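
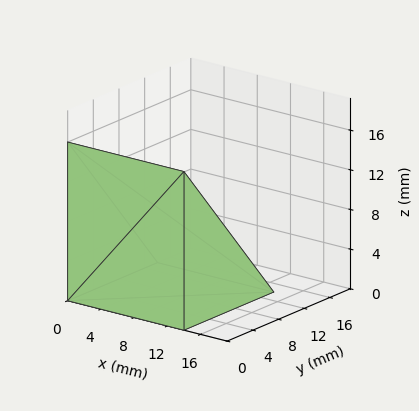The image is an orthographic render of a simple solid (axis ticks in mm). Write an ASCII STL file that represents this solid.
Reading the render: the shape is a wedge (ramp): 14 × 14 mm base, rising to 16 mm along the y=0 edge and sloping linearly to z=0 at y=14 (dimensions read to the nearest mm from the axis ticks). For the STL, each face is triangulated and given an outward normal.

solid part
  facet normal 0.0000 0.0000 -1.0000
    outer loop
      vertex 14.0 14.0 0.0
      vertex 14.0 0.0 0.0
      vertex 0.0 0.0 0.0
    endloop
  endfacet
  facet normal 0.0000 0.0000 -1.0000
    outer loop
      vertex 0.0 14.0 0.0
      vertex 14.0 14.0 0.0
      vertex 0.0 0.0 0.0
    endloop
  endfacet
  facet normal 0.0000 -1.0000 0.0000
    outer loop
      vertex 0.0 0.0 0.0
      vertex 14.0 0.0 0.0
      vertex 14.0 0.0 16.0
    endloop
  endfacet
  facet normal 0.0000 -1.0000 0.0000
    outer loop
      vertex 0.0 0.0 0.0
      vertex 14.0 0.0 16.0
      vertex 0.0 0.0 16.0
    endloop
  endfacet
  facet normal 0.0000 0.7526 0.6585
    outer loop
      vertex 0.0 0.0 16.0
      vertex 14.0 0.0 16.0
      vertex 14.0 14.0 0.0
    endloop
  endfacet
  facet normal 0.0000 0.7526 0.6585
    outer loop
      vertex 0.0 0.0 16.0
      vertex 14.0 14.0 0.0
      vertex 0.0 14.0 0.0
    endloop
  endfacet
  facet normal -1.0000 0.0000 0.0000
    outer loop
      vertex 0.0 0.0 16.0
      vertex 0.0 14.0 0.0
      vertex 0.0 0.0 0.0
    endloop
  endfacet
  facet normal 1.0000 0.0000 0.0000
    outer loop
      vertex 14.0 0.0 0.0
      vertex 14.0 14.0 0.0
      vertex 14.0 0.0 16.0
    endloop
  endfacet
endsolid part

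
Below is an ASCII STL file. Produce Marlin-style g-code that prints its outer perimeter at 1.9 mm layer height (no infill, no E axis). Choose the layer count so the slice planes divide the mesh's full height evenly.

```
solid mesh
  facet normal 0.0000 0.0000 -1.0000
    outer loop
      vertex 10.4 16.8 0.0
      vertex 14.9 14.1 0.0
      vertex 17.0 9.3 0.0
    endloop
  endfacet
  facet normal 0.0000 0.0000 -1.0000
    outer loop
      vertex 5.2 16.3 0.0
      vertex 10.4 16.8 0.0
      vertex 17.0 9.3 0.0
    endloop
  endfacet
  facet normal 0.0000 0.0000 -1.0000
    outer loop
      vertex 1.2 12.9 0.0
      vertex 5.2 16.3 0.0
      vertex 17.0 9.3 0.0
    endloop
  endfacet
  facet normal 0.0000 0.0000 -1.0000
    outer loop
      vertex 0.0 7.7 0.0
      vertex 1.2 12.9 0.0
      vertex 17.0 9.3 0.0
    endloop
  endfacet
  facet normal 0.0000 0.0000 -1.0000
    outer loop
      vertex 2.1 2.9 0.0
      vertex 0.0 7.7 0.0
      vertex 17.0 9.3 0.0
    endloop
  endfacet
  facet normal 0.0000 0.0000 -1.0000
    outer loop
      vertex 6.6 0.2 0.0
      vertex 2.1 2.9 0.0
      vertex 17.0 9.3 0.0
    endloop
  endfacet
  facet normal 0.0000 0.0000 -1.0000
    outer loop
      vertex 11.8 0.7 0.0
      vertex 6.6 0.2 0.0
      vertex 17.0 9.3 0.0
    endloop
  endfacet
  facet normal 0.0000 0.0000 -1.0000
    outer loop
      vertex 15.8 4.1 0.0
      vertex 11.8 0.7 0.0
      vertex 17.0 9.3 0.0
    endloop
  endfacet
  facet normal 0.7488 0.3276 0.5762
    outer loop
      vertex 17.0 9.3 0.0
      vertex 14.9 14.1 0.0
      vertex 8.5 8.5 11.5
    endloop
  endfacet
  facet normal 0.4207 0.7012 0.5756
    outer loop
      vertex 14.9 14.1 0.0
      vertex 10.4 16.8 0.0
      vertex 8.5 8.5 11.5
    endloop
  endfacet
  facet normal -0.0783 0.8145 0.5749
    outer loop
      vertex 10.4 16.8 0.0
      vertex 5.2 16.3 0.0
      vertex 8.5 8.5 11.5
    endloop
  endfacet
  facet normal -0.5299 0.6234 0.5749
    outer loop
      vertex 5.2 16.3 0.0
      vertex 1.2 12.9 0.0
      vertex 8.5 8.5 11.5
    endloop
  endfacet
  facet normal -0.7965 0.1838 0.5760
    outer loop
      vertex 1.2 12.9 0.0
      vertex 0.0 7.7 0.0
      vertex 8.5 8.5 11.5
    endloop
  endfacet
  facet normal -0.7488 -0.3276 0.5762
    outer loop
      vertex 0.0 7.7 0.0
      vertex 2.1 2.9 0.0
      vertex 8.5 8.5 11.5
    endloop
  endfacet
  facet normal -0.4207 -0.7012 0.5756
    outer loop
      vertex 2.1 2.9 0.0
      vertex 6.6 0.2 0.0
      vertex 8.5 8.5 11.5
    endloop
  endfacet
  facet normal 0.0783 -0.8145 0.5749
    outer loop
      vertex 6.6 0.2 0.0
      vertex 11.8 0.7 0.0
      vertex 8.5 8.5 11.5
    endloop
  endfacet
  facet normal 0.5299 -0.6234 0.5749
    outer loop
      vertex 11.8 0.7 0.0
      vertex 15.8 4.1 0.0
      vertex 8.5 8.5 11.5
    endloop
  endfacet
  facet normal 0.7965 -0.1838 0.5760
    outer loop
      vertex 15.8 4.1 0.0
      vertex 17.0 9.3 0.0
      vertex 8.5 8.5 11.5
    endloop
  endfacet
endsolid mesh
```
; perimeter-only toolpath
G21 ; units = mm
G90 ; absolute positioning
G28 ; home
; layer 1
G0 Z1.9
G0 X15.6 Y9.2
G1 X13.8 Y13.2
G1 X10.1 Y15.4
G1 X5.8 Y15.0
G1 X2.4 Y12.2
G1 X1.4 Y7.8
G1 X3.2 Y3.8
G1 X6.9 Y1.6
G1 X11.3 Y2.0
G1 X14.6 Y4.8
G1 X15.6 Y9.2
; layer 2
G0 Z3.8
G0 X14.2 Y9.0
G1 X12.8 Y12.2
G1 X9.8 Y14.0
G1 X6.3 Y13.7
G1 X3.6 Y11.4
G1 X2.8 Y8.0
G1 X4.2 Y4.8
G1 X7.2 Y3.0
G1 X10.7 Y3.3
G1 X13.4 Y5.6
G1 X14.2 Y9.0
; layer 3
G0 Z5.8
G0 X12.8 Y8.9
G1 X11.7 Y11.3
G1 X9.4 Y12.7
G1 X6.8 Y12.4
G1 X4.8 Y10.7
G1 X4.2 Y8.1
G1 X5.3 Y5.7
G1 X7.5 Y4.3
G1 X10.2 Y4.6
G1 X12.2 Y6.3
G1 X12.8 Y8.9
; layer 4
G0 Z7.7
G0 X11.3 Y8.8
G1 X10.6 Y10.4
G1 X9.1 Y11.3
G1 X7.4 Y11.1
G1 X6.1 Y10.0
G1 X5.7 Y8.2
G1 X6.4 Y6.6
G1 X7.9 Y5.7
G1 X9.6 Y5.9
G1 X10.9 Y7.0
G1 X11.3 Y8.8
; layer 5
G0 Z9.6
G0 X9.9 Y8.6
G1 X9.6 Y9.4
G1 X8.8 Y9.9
G1 X8.0 Y9.8
G1 X7.3 Y9.2
G1 X7.1 Y8.4
G1 X7.4 Y7.6
G1 X8.2 Y7.1
G1 X9.1 Y7.2
G1 X9.7 Y7.8
G1 X9.9 Y8.6
M2 ; end

The solid is a regular 10-sided pyramid, base circumscribed radius ≈ 8.5 mm, apex at z ≈ 11.5 mm. Slicing at Δz = 1.9 mm — 6 equal slices spanning the solid's height, so layer i sits at z = i·h/6 — gives 5 non-empty perimeters. Each is a 10-segment closed polygon; G0 lifts to the layer z and rapids to the start vertex, then G1 traces the edges. The cross-section shrinks linearly with z (the slice at the apex is degenerate and omitted).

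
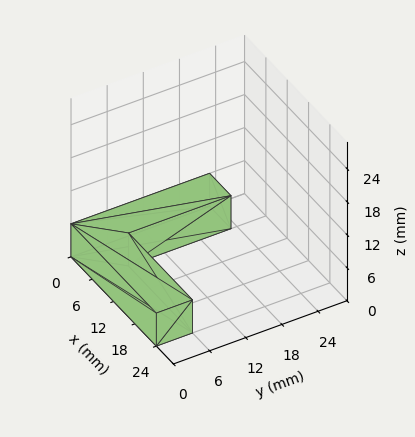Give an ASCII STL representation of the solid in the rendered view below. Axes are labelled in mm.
Reading the render: the shape is an L-shaped prism: outer 24 × 23 mm, arm thicknesses ≈ 6 mm (horizontal) and 6 mm (vertical), extruded 6 mm in z (dimensions read to the nearest mm from the axis ticks). For the STL, each face is triangulated and given an outward normal.

solid part
  facet normal 0.0000 0.0000 -1.0000
    outer loop
      vertex 24.0 6.0 0.0
      vertex 24.0 0.0 0.0
      vertex 0.0 0.0 0.0
    endloop
  endfacet
  facet normal 0.0000 0.0000 -1.0000
    outer loop
      vertex 6.0 6.0 0.0
      vertex 24.0 6.0 0.0
      vertex 0.0 0.0 0.0
    endloop
  endfacet
  facet normal 0.0000 0.0000 -1.0000
    outer loop
      vertex 6.0 23.0 0.0
      vertex 6.0 6.0 0.0
      vertex 0.0 0.0 0.0
    endloop
  endfacet
  facet normal 0.0000 0.0000 -1.0000
    outer loop
      vertex 0.0 23.0 0.0
      vertex 6.0 23.0 0.0
      vertex 0.0 0.0 0.0
    endloop
  endfacet
  facet normal 0.0000 0.0000 1.0000
    outer loop
      vertex 0.0 0.0 6.0
      vertex 24.0 0.0 6.0
      vertex 24.0 6.0 6.0
    endloop
  endfacet
  facet normal 0.0000 0.0000 1.0000
    outer loop
      vertex 0.0 0.0 6.0
      vertex 24.0 6.0 6.0
      vertex 6.0 6.0 6.0
    endloop
  endfacet
  facet normal 0.0000 0.0000 1.0000
    outer loop
      vertex 0.0 0.0 6.0
      vertex 6.0 6.0 6.0
      vertex 6.0 23.0 6.0
    endloop
  endfacet
  facet normal 0.0000 0.0000 1.0000
    outer loop
      vertex 0.0 0.0 6.0
      vertex 6.0 23.0 6.0
      vertex 0.0 23.0 6.0
    endloop
  endfacet
  facet normal 0.0000 -1.0000 0.0000
    outer loop
      vertex 0.0 0.0 0.0
      vertex 24.0 0.0 0.0
      vertex 24.0 0.0 6.0
    endloop
  endfacet
  facet normal 0.0000 -1.0000 0.0000
    outer loop
      vertex 0.0 0.0 0.0
      vertex 24.0 0.0 6.0
      vertex 0.0 0.0 6.0
    endloop
  endfacet
  facet normal 1.0000 0.0000 0.0000
    outer loop
      vertex 24.0 0.0 0.0
      vertex 24.0 6.0 0.0
      vertex 24.0 6.0 6.0
    endloop
  endfacet
  facet normal 1.0000 0.0000 0.0000
    outer loop
      vertex 24.0 0.0 0.0
      vertex 24.0 6.0 6.0
      vertex 24.0 0.0 6.0
    endloop
  endfacet
  facet normal 0.0000 1.0000 0.0000
    outer loop
      vertex 24.0 6.0 0.0
      vertex 6.0 6.0 0.0
      vertex 6.0 6.0 6.0
    endloop
  endfacet
  facet normal 0.0000 1.0000 0.0000
    outer loop
      vertex 24.0 6.0 0.0
      vertex 6.0 6.0 6.0
      vertex 24.0 6.0 6.0
    endloop
  endfacet
  facet normal 1.0000 0.0000 0.0000
    outer loop
      vertex 6.0 6.0 0.0
      vertex 6.0 23.0 0.0
      vertex 6.0 23.0 6.0
    endloop
  endfacet
  facet normal 1.0000 0.0000 0.0000
    outer loop
      vertex 6.0 6.0 0.0
      vertex 6.0 23.0 6.0
      vertex 6.0 6.0 6.0
    endloop
  endfacet
  facet normal 0.0000 1.0000 0.0000
    outer loop
      vertex 6.0 23.0 0.0
      vertex 0.0 23.0 0.0
      vertex 0.0 23.0 6.0
    endloop
  endfacet
  facet normal 0.0000 1.0000 0.0000
    outer loop
      vertex 6.0 23.0 0.0
      vertex 0.0 23.0 6.0
      vertex 6.0 23.0 6.0
    endloop
  endfacet
  facet normal -1.0000 0.0000 0.0000
    outer loop
      vertex 0.0 23.0 0.0
      vertex 0.0 0.0 0.0
      vertex 0.0 0.0 6.0
    endloop
  endfacet
  facet normal -1.0000 0.0000 0.0000
    outer loop
      vertex 0.0 23.0 0.0
      vertex 0.0 0.0 6.0
      vertex 0.0 23.0 6.0
    endloop
  endfacet
endsolid part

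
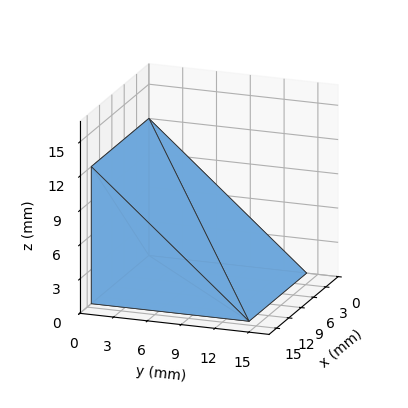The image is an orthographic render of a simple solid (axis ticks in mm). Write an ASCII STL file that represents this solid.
Reading the render: the shape is a wedge (ramp): 14 × 14 mm base, rising to 12 mm along the y=0 edge and sloping linearly to z=0 at y=14 (dimensions read to the nearest mm from the axis ticks). For the STL, each face is triangulated and given an outward normal.

solid part
  facet normal 0.0000 0.0000 -1.0000
    outer loop
      vertex 14.000 14.000 0.000
      vertex 14.000 0.000 0.000
      vertex 0.000 0.000 0.000
    endloop
  endfacet
  facet normal 0.0000 0.0000 -1.0000
    outer loop
      vertex 0.000 14.000 0.000
      vertex 14.000 14.000 0.000
      vertex 0.000 0.000 0.000
    endloop
  endfacet
  facet normal 0.0000 -1.0000 0.0000
    outer loop
      vertex 0.000 0.000 0.000
      vertex 14.000 0.000 0.000
      vertex 14.000 0.000 12.000
    endloop
  endfacet
  facet normal 0.0000 -1.0000 0.0000
    outer loop
      vertex 0.000 0.000 0.000
      vertex 14.000 0.000 12.000
      vertex 0.000 0.000 12.000
    endloop
  endfacet
  facet normal 0.0000 0.6508 0.7593
    outer loop
      vertex 0.000 0.000 12.000
      vertex 14.000 0.000 12.000
      vertex 14.000 14.000 0.000
    endloop
  endfacet
  facet normal 0.0000 0.6508 0.7593
    outer loop
      vertex 0.000 0.000 12.000
      vertex 14.000 14.000 0.000
      vertex 0.000 14.000 0.000
    endloop
  endfacet
  facet normal -1.0000 0.0000 0.0000
    outer loop
      vertex 0.000 0.000 12.000
      vertex 0.000 14.000 0.000
      vertex 0.000 0.000 0.000
    endloop
  endfacet
  facet normal 1.0000 0.0000 0.0000
    outer loop
      vertex 14.000 0.000 0.000
      vertex 14.000 14.000 0.000
      vertex 14.000 0.000 12.000
    endloop
  endfacet
endsolid part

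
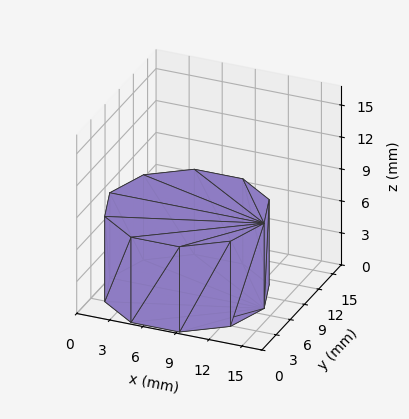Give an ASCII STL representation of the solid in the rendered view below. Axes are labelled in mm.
Reading the render: the shape is a regular 10-sided prism (a cylinder approximated with 10 flat sides), circumscribed radius ≈ 7 mm, height ≈ 8 mm (dimensions read to the nearest mm from the axis ticks). For the STL, each face is triangulated and given an outward normal.

solid part
  facet normal 0.0000 0.0000 -1.0000
    outer loop
      vertex 9.2 13.7 0.0
      vertex 12.7 11.1 0.0
      vertex 14.0 7.0 0.0
    endloop
  endfacet
  facet normal 0.0000 0.0000 -1.0000
    outer loop
      vertex 4.8 13.7 0.0
      vertex 9.2 13.7 0.0
      vertex 14.0 7.0 0.0
    endloop
  endfacet
  facet normal 0.0000 0.0000 -1.0000
    outer loop
      vertex 1.3 11.1 0.0
      vertex 4.8 13.7 0.0
      vertex 14.0 7.0 0.0
    endloop
  endfacet
  facet normal 0.0000 0.0000 -1.0000
    outer loop
      vertex 0.0 7.0 0.0
      vertex 1.3 11.1 0.0
      vertex 14.0 7.0 0.0
    endloop
  endfacet
  facet normal 0.0000 0.0000 -1.0000
    outer loop
      vertex 1.3 2.9 0.0
      vertex 0.0 7.0 0.0
      vertex 14.0 7.0 0.0
    endloop
  endfacet
  facet normal 0.0000 0.0000 -1.0000
    outer loop
      vertex 4.8 0.3 0.0
      vertex 1.3 2.9 0.0
      vertex 14.0 7.0 0.0
    endloop
  endfacet
  facet normal 0.0000 0.0000 -1.0000
    outer loop
      vertex 9.2 0.3 0.0
      vertex 4.8 0.3 0.0
      vertex 14.0 7.0 0.0
    endloop
  endfacet
  facet normal 0.0000 0.0000 -1.0000
    outer loop
      vertex 12.7 2.9 0.0
      vertex 9.2 0.3 0.0
      vertex 14.0 7.0 0.0
    endloop
  endfacet
  facet normal 0.0000 0.0000 1.0000
    outer loop
      vertex 14.0 7.0 8.0
      vertex 12.7 11.1 8.0
      vertex 9.2 13.7 8.0
    endloop
  endfacet
  facet normal 0.0000 0.0000 1.0000
    outer loop
      vertex 14.0 7.0 8.0
      vertex 9.2 13.7 8.0
      vertex 4.8 13.7 8.0
    endloop
  endfacet
  facet normal 0.0000 0.0000 1.0000
    outer loop
      vertex 14.0 7.0 8.0
      vertex 4.8 13.7 8.0
      vertex 1.3 11.1 8.0
    endloop
  endfacet
  facet normal 0.0000 0.0000 1.0000
    outer loop
      vertex 14.0 7.0 8.0
      vertex 1.3 11.1 8.0
      vertex 0.0 7.0 8.0
    endloop
  endfacet
  facet normal 0.0000 0.0000 1.0000
    outer loop
      vertex 14.0 7.0 8.0
      vertex 0.0 7.0 8.0
      vertex 1.3 2.9 8.0
    endloop
  endfacet
  facet normal 0.0000 0.0000 1.0000
    outer loop
      vertex 14.0 7.0 8.0
      vertex 1.3 2.9 8.0
      vertex 4.8 0.3 8.0
    endloop
  endfacet
  facet normal 0.0000 0.0000 1.0000
    outer loop
      vertex 14.0 7.0 8.0
      vertex 4.8 0.3 8.0
      vertex 9.2 0.3 8.0
    endloop
  endfacet
  facet normal 0.0000 0.0000 1.0000
    outer loop
      vertex 14.0 7.0 8.0
      vertex 9.2 0.3 8.0
      vertex 12.7 2.9 8.0
    endloop
  endfacet
  facet normal 0.9532 0.3022 0.0000
    outer loop
      vertex 14.0 7.0 0.0
      vertex 12.7 11.1 0.0
      vertex 12.7 11.1 8.0
    endloop
  endfacet
  facet normal 0.9532 0.3022 0.0000
    outer loop
      vertex 14.0 7.0 0.0
      vertex 12.7 11.1 8.0
      vertex 14.0 7.0 8.0
    endloop
  endfacet
  facet normal 0.5963 0.8027 0.0000
    outer loop
      vertex 12.7 11.1 0.0
      vertex 9.2 13.7 0.0
      vertex 9.2 13.7 8.0
    endloop
  endfacet
  facet normal 0.5963 0.8027 0.0000
    outer loop
      vertex 12.7 11.1 0.0
      vertex 9.2 13.7 8.0
      vertex 12.7 11.1 8.0
    endloop
  endfacet
  facet normal 0.0000 1.0000 0.0000
    outer loop
      vertex 9.2 13.7 0.0
      vertex 4.8 13.7 0.0
      vertex 4.8 13.7 8.0
    endloop
  endfacet
  facet normal 0.0000 1.0000 0.0000
    outer loop
      vertex 9.2 13.7 0.0
      vertex 4.8 13.7 8.0
      vertex 9.2 13.7 8.0
    endloop
  endfacet
  facet normal -0.5963 0.8027 0.0000
    outer loop
      vertex 4.8 13.7 0.0
      vertex 1.3 11.1 0.0
      vertex 1.3 11.1 8.0
    endloop
  endfacet
  facet normal -0.5963 0.8027 0.0000
    outer loop
      vertex 4.8 13.7 0.0
      vertex 1.3 11.1 8.0
      vertex 4.8 13.7 8.0
    endloop
  endfacet
  facet normal -0.9532 0.3022 0.0000
    outer loop
      vertex 1.3 11.1 0.0
      vertex 0.0 7.0 0.0
      vertex 0.0 7.0 8.0
    endloop
  endfacet
  facet normal -0.9532 0.3022 0.0000
    outer loop
      vertex 1.3 11.1 0.0
      vertex 0.0 7.0 8.0
      vertex 1.3 11.1 8.0
    endloop
  endfacet
  facet normal -0.9532 -0.3022 0.0000
    outer loop
      vertex 0.0 7.0 0.0
      vertex 1.3 2.9 0.0
      vertex 1.3 2.9 8.0
    endloop
  endfacet
  facet normal -0.9532 -0.3022 0.0000
    outer loop
      vertex 0.0 7.0 0.0
      vertex 1.3 2.9 8.0
      vertex 0.0 7.0 8.0
    endloop
  endfacet
  facet normal -0.5963 -0.8027 0.0000
    outer loop
      vertex 1.3 2.9 0.0
      vertex 4.8 0.3 0.0
      vertex 4.8 0.3 8.0
    endloop
  endfacet
  facet normal -0.5963 -0.8027 0.0000
    outer loop
      vertex 1.3 2.9 0.0
      vertex 4.8 0.3 8.0
      vertex 1.3 2.9 8.0
    endloop
  endfacet
  facet normal 0.0000 -1.0000 0.0000
    outer loop
      vertex 4.8 0.3 0.0
      vertex 9.2 0.3 0.0
      vertex 9.2 0.3 8.0
    endloop
  endfacet
  facet normal 0.0000 -1.0000 0.0000
    outer loop
      vertex 4.8 0.3 0.0
      vertex 9.2 0.3 8.0
      vertex 4.8 0.3 8.0
    endloop
  endfacet
  facet normal 0.5963 -0.8027 0.0000
    outer loop
      vertex 9.2 0.3 0.0
      vertex 12.7 2.9 0.0
      vertex 12.7 2.9 8.0
    endloop
  endfacet
  facet normal 0.5963 -0.8027 0.0000
    outer loop
      vertex 9.2 0.3 0.0
      vertex 12.7 2.9 8.0
      vertex 9.2 0.3 8.0
    endloop
  endfacet
  facet normal 0.9532 -0.3022 0.0000
    outer loop
      vertex 12.7 2.9 0.0
      vertex 14.0 7.0 0.0
      vertex 14.0 7.0 8.0
    endloop
  endfacet
  facet normal 0.9532 -0.3022 0.0000
    outer loop
      vertex 12.7 2.9 0.0
      vertex 14.0 7.0 8.0
      vertex 12.7 2.9 8.0
    endloop
  endfacet
endsolid part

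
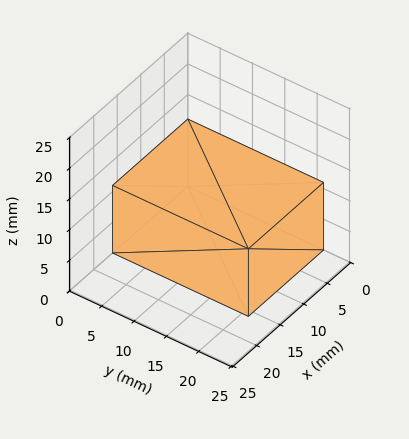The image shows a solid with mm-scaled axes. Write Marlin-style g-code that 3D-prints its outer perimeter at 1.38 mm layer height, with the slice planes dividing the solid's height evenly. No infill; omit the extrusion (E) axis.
Reading the render: the shape is a rectangular box, roughly 16 × 21 mm footprint and 11 mm tall (dimensions read to the nearest mm from the axis ticks). For the g-code, the solid's height is divided into equal slices at the stated Δz and each level perimeter traced with G1 moves after a G0 lift.

; perimeter-only toolpath
G21 ; units = mm
G90 ; absolute positioning
G28 ; home
; layer 1
G0 Z1.38
G0 X0.00 Y0.00
G1 X16.00 Y0.00
G1 X16.00 Y21.00
G1 X0.00 Y21.00
G1 X0.00 Y0.00
; layer 2
G0 Z2.75
G0 X0.00 Y0.00
G1 X16.00 Y0.00
G1 X16.00 Y21.00
G1 X0.00 Y21.00
G1 X0.00 Y0.00
; layer 3
G0 Z4.12
G0 X0.00 Y0.00
G1 X16.00 Y0.00
G1 X16.00 Y21.00
G1 X0.00 Y21.00
G1 X0.00 Y0.00
; layer 4
G0 Z5.50
G0 X0.00 Y0.00
G1 X16.00 Y0.00
G1 X16.00 Y21.00
G1 X0.00 Y21.00
G1 X0.00 Y0.00
; layer 5
G0 Z6.88
G0 X0.00 Y0.00
G1 X16.00 Y0.00
G1 X16.00 Y21.00
G1 X0.00 Y21.00
G1 X0.00 Y0.00
; layer 6
G0 Z8.25
G0 X0.00 Y0.00
G1 X16.00 Y0.00
G1 X16.00 Y21.00
G1 X0.00 Y21.00
G1 X0.00 Y0.00
; layer 7
G0 Z9.62
G0 X0.00 Y0.00
G1 X16.00 Y0.00
G1 X16.00 Y21.00
G1 X0.00 Y21.00
G1 X0.00 Y0.00
; layer 8
G0 Z11.00
G0 X0.00 Y0.00
G1 X16.00 Y0.00
G1 X16.00 Y21.00
G1 X0.00 Y21.00
G1 X0.00 Y0.00
M2 ; end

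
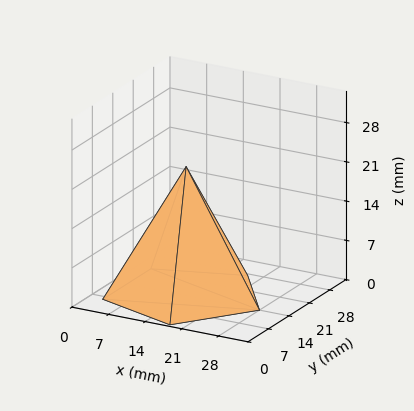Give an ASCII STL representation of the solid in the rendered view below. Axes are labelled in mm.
Reading the render: the shape is a regular 5-sided pyramid, base circumscribed radius ≈ 14 mm, apex at z ≈ 23 mm (dimensions read to the nearest mm from the axis ticks). For the STL, each face is triangulated and given an outward normal.

solid part
  facet normal 0.0000 0.0000 -1.0000
    outer loop
      vertex 2.674 22.229 0.000
      vertex 18.326 27.315 0.000
      vertex 28.000 14.000 0.000
    endloop
  endfacet
  facet normal 0.0000 0.0000 -1.0000
    outer loop
      vertex 2.674 5.771 0.000
      vertex 2.674 22.229 0.000
      vertex 28.000 14.000 0.000
    endloop
  endfacet
  facet normal 0.0000 0.0000 -1.0000
    outer loop
      vertex 18.326 0.685 0.000
      vertex 2.674 5.771 0.000
      vertex 28.000 14.000 0.000
    endloop
  endfacet
  facet normal 0.7258 0.5273 0.4418
    outer loop
      vertex 28.000 14.000 0.000
      vertex 18.326 27.315 0.000
      vertex 14.000 14.000 23.000
    endloop
  endfacet
  facet normal -0.2772 0.8532 0.4418
    outer loop
      vertex 18.326 27.315 0.000
      vertex 2.674 22.229 0.000
      vertex 14.000 14.000 23.000
    endloop
  endfacet
  facet normal -0.8971 0.0000 0.4418
    outer loop
      vertex 2.674 22.229 0.000
      vertex 2.674 5.771 0.000
      vertex 14.000 14.000 23.000
    endloop
  endfacet
  facet normal -0.2772 -0.8532 0.4418
    outer loop
      vertex 2.674 5.771 0.000
      vertex 18.326 0.685 0.000
      vertex 14.000 14.000 23.000
    endloop
  endfacet
  facet normal 0.7258 -0.5273 0.4418
    outer loop
      vertex 18.326 0.685 0.000
      vertex 28.000 14.000 0.000
      vertex 14.000 14.000 23.000
    endloop
  endfacet
endsolid part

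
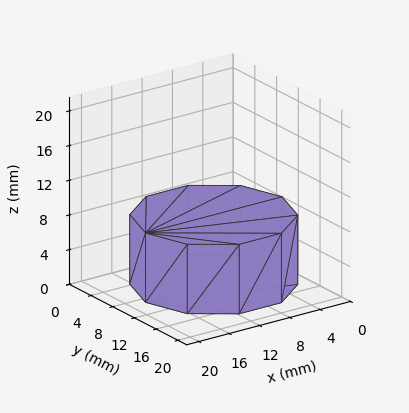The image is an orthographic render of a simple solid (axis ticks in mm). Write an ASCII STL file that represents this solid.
Reading the render: the shape is a regular 10-sided prism (a cylinder approximated with 10 flat sides), circumscribed radius ≈ 9 mm, height ≈ 8 mm (dimensions read to the nearest mm from the axis ticks). For the STL, each face is triangulated and given an outward normal.

solid part
  facet normal 0.0000 0.0000 -1.0000
    outer loop
      vertex 11.781 17.560 0.000
      vertex 16.281 14.290 0.000
      vertex 18.000 9.000 0.000
    endloop
  endfacet
  facet normal 0.0000 0.0000 -1.0000
    outer loop
      vertex 6.219 17.560 0.000
      vertex 11.781 17.560 0.000
      vertex 18.000 9.000 0.000
    endloop
  endfacet
  facet normal 0.0000 0.0000 -1.0000
    outer loop
      vertex 1.719 14.290 0.000
      vertex 6.219 17.560 0.000
      vertex 18.000 9.000 0.000
    endloop
  endfacet
  facet normal 0.0000 0.0000 -1.0000
    outer loop
      vertex 0.000 9.000 0.000
      vertex 1.719 14.290 0.000
      vertex 18.000 9.000 0.000
    endloop
  endfacet
  facet normal 0.0000 0.0000 -1.0000
    outer loop
      vertex 1.719 3.710 0.000
      vertex 0.000 9.000 0.000
      vertex 18.000 9.000 0.000
    endloop
  endfacet
  facet normal 0.0000 0.0000 -1.0000
    outer loop
      vertex 6.219 0.440 0.000
      vertex 1.719 3.710 0.000
      vertex 18.000 9.000 0.000
    endloop
  endfacet
  facet normal 0.0000 0.0000 -1.0000
    outer loop
      vertex 11.781 0.440 0.000
      vertex 6.219 0.440 0.000
      vertex 18.000 9.000 0.000
    endloop
  endfacet
  facet normal 0.0000 0.0000 -1.0000
    outer loop
      vertex 16.281 3.710 0.000
      vertex 11.781 0.440 0.000
      vertex 18.000 9.000 0.000
    endloop
  endfacet
  facet normal 0.0000 0.0000 1.0000
    outer loop
      vertex 18.000 9.000 8.000
      vertex 16.281 14.290 8.000
      vertex 11.781 17.560 8.000
    endloop
  endfacet
  facet normal 0.0000 0.0000 1.0000
    outer loop
      vertex 18.000 9.000 8.000
      vertex 11.781 17.560 8.000
      vertex 6.219 17.560 8.000
    endloop
  endfacet
  facet normal 0.0000 0.0000 1.0000
    outer loop
      vertex 18.000 9.000 8.000
      vertex 6.219 17.560 8.000
      vertex 1.719 14.290 8.000
    endloop
  endfacet
  facet normal 0.0000 0.0000 1.0000
    outer loop
      vertex 18.000 9.000 8.000
      vertex 1.719 14.290 8.000
      vertex 0.000 9.000 8.000
    endloop
  endfacet
  facet normal 0.0000 0.0000 1.0000
    outer loop
      vertex 18.000 9.000 8.000
      vertex 0.000 9.000 8.000
      vertex 1.719 3.710 8.000
    endloop
  endfacet
  facet normal 0.0000 0.0000 1.0000
    outer loop
      vertex 18.000 9.000 8.000
      vertex 1.719 3.710 8.000
      vertex 6.219 0.440 8.000
    endloop
  endfacet
  facet normal 0.0000 0.0000 1.0000
    outer loop
      vertex 18.000 9.000 8.000
      vertex 6.219 0.440 8.000
      vertex 11.781 0.440 8.000
    endloop
  endfacet
  facet normal 0.0000 0.0000 1.0000
    outer loop
      vertex 18.000 9.000 8.000
      vertex 11.781 0.440 8.000
      vertex 16.281 3.710 8.000
    endloop
  endfacet
  facet normal 0.9510 0.3090 0.0000
    outer loop
      vertex 18.000 9.000 0.000
      vertex 16.281 14.290 0.000
      vertex 16.281 14.290 8.000
    endloop
  endfacet
  facet normal 0.9510 0.3090 0.0000
    outer loop
      vertex 18.000 9.000 0.000
      vertex 16.281 14.290 8.000
      vertex 18.000 9.000 8.000
    endloop
  endfacet
  facet normal 0.5879 0.8090 0.0000
    outer loop
      vertex 16.281 14.290 0.000
      vertex 11.781 17.560 0.000
      vertex 11.781 17.560 8.000
    endloop
  endfacet
  facet normal 0.5879 0.8090 0.0000
    outer loop
      vertex 16.281 14.290 0.000
      vertex 11.781 17.560 8.000
      vertex 16.281 14.290 8.000
    endloop
  endfacet
  facet normal 0.0000 1.0000 0.0000
    outer loop
      vertex 11.781 17.560 0.000
      vertex 6.219 17.560 0.000
      vertex 6.219 17.560 8.000
    endloop
  endfacet
  facet normal 0.0000 1.0000 0.0000
    outer loop
      vertex 11.781 17.560 0.000
      vertex 6.219 17.560 8.000
      vertex 11.781 17.560 8.000
    endloop
  endfacet
  facet normal -0.5879 0.8090 0.0000
    outer loop
      vertex 6.219 17.560 0.000
      vertex 1.719 14.290 0.000
      vertex 1.719 14.290 8.000
    endloop
  endfacet
  facet normal -0.5879 0.8090 0.0000
    outer loop
      vertex 6.219 17.560 0.000
      vertex 1.719 14.290 8.000
      vertex 6.219 17.560 8.000
    endloop
  endfacet
  facet normal -0.9510 0.3090 0.0000
    outer loop
      vertex 1.719 14.290 0.000
      vertex 0.000 9.000 0.000
      vertex 0.000 9.000 8.000
    endloop
  endfacet
  facet normal -0.9510 0.3090 0.0000
    outer loop
      vertex 1.719 14.290 0.000
      vertex 0.000 9.000 8.000
      vertex 1.719 14.290 8.000
    endloop
  endfacet
  facet normal -0.9510 -0.3090 0.0000
    outer loop
      vertex 0.000 9.000 0.000
      vertex 1.719 3.710 0.000
      vertex 1.719 3.710 8.000
    endloop
  endfacet
  facet normal -0.9510 -0.3090 0.0000
    outer loop
      vertex 0.000 9.000 0.000
      vertex 1.719 3.710 8.000
      vertex 0.000 9.000 8.000
    endloop
  endfacet
  facet normal -0.5879 -0.8090 0.0000
    outer loop
      vertex 1.719 3.710 0.000
      vertex 6.219 0.440 0.000
      vertex 6.219 0.440 8.000
    endloop
  endfacet
  facet normal -0.5879 -0.8090 0.0000
    outer loop
      vertex 1.719 3.710 0.000
      vertex 6.219 0.440 8.000
      vertex 1.719 3.710 8.000
    endloop
  endfacet
  facet normal 0.0000 -1.0000 0.0000
    outer loop
      vertex 6.219 0.440 0.000
      vertex 11.781 0.440 0.000
      vertex 11.781 0.440 8.000
    endloop
  endfacet
  facet normal 0.0000 -1.0000 0.0000
    outer loop
      vertex 6.219 0.440 0.000
      vertex 11.781 0.440 8.000
      vertex 6.219 0.440 8.000
    endloop
  endfacet
  facet normal 0.5879 -0.8090 0.0000
    outer loop
      vertex 11.781 0.440 0.000
      vertex 16.281 3.710 0.000
      vertex 16.281 3.710 8.000
    endloop
  endfacet
  facet normal 0.5879 -0.8090 0.0000
    outer loop
      vertex 11.781 0.440 0.000
      vertex 16.281 3.710 8.000
      vertex 11.781 0.440 8.000
    endloop
  endfacet
  facet normal 0.9510 -0.3090 0.0000
    outer loop
      vertex 16.281 3.710 0.000
      vertex 18.000 9.000 0.000
      vertex 18.000 9.000 8.000
    endloop
  endfacet
  facet normal 0.9510 -0.3090 0.0000
    outer loop
      vertex 16.281 3.710 0.000
      vertex 18.000 9.000 8.000
      vertex 16.281 3.710 8.000
    endloop
  endfacet
endsolid part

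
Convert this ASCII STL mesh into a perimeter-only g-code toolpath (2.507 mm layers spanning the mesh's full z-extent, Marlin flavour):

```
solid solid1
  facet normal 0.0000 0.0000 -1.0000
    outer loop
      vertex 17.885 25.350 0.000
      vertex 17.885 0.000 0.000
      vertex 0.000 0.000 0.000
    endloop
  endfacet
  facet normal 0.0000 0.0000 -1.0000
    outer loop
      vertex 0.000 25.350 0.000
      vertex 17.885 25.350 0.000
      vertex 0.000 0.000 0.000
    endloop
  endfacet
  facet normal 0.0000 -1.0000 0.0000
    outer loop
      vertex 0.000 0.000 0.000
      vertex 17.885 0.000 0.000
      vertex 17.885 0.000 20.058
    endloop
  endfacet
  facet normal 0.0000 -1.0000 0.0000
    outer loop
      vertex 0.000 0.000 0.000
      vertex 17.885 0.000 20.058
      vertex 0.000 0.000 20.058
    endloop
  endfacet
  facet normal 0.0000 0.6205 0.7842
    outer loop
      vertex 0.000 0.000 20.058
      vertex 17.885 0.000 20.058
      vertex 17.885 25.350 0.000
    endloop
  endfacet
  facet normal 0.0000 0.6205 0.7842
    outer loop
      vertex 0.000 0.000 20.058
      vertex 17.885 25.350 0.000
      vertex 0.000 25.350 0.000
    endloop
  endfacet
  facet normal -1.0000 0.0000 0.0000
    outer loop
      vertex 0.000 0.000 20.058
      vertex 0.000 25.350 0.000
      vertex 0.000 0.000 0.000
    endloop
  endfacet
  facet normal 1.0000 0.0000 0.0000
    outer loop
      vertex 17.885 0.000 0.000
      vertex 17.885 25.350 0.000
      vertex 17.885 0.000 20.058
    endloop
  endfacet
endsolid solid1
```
; perimeter-only toolpath
G21 ; units = mm
G90 ; absolute positioning
G28 ; home
; layer 1
G0 Z2.507
G0 X0.000 Y0.000
G1 X17.885 Y0.000
G1 X17.885 Y22.181
G1 X0.000 Y22.181
G1 X0.000 Y0.000
; layer 2
G0 Z5.014
G0 X0.000 Y0.000
G1 X17.885 Y0.000
G1 X17.885 Y19.013
G1 X0.000 Y19.013
G1 X0.000 Y0.000
; layer 3
G0 Z7.522
G0 X0.000 Y0.000
G1 X17.885 Y0.000
G1 X17.885 Y15.844
G1 X0.000 Y15.844
G1 X0.000 Y0.000
; layer 4
G0 Z10.029
G0 X0.000 Y0.000
G1 X17.885 Y0.000
G1 X17.885 Y12.675
G1 X0.000 Y12.675
G1 X0.000 Y0.000
; layer 5
G0 Z12.536
G0 X0.000 Y0.000
G1 X17.885 Y0.000
G1 X17.885 Y9.506
G1 X0.000 Y9.506
G1 X0.000 Y0.000
; layer 6
G0 Z15.043
G0 X0.000 Y0.000
G1 X17.885 Y0.000
G1 X17.885 Y6.338
G1 X0.000 Y6.338
G1 X0.000 Y0.000
; layer 7
G0 Z17.551
G0 X0.000 Y0.000
G1 X17.885 Y0.000
G1 X17.885 Y3.169
G1 X0.000 Y3.169
G1 X0.000 Y0.000
M2 ; end

The solid is a wedge (ramp): 17.9 × 25.4 mm base, rising to 20.1 mm along the y=0 edge and sloping linearly to z=0 at y=25.4. Slicing at Δz = 2.507 mm — 8 equal slices spanning the solid's height, so layer i sits at z = i·h/8 — gives 7 non-empty perimeters. Each is a 4-segment closed polygon; G0 lifts to the layer z and rapids to the start vertex, then G1 traces the edges. The cross-section shrinks linearly with z (the slice at the apex is degenerate and omitted).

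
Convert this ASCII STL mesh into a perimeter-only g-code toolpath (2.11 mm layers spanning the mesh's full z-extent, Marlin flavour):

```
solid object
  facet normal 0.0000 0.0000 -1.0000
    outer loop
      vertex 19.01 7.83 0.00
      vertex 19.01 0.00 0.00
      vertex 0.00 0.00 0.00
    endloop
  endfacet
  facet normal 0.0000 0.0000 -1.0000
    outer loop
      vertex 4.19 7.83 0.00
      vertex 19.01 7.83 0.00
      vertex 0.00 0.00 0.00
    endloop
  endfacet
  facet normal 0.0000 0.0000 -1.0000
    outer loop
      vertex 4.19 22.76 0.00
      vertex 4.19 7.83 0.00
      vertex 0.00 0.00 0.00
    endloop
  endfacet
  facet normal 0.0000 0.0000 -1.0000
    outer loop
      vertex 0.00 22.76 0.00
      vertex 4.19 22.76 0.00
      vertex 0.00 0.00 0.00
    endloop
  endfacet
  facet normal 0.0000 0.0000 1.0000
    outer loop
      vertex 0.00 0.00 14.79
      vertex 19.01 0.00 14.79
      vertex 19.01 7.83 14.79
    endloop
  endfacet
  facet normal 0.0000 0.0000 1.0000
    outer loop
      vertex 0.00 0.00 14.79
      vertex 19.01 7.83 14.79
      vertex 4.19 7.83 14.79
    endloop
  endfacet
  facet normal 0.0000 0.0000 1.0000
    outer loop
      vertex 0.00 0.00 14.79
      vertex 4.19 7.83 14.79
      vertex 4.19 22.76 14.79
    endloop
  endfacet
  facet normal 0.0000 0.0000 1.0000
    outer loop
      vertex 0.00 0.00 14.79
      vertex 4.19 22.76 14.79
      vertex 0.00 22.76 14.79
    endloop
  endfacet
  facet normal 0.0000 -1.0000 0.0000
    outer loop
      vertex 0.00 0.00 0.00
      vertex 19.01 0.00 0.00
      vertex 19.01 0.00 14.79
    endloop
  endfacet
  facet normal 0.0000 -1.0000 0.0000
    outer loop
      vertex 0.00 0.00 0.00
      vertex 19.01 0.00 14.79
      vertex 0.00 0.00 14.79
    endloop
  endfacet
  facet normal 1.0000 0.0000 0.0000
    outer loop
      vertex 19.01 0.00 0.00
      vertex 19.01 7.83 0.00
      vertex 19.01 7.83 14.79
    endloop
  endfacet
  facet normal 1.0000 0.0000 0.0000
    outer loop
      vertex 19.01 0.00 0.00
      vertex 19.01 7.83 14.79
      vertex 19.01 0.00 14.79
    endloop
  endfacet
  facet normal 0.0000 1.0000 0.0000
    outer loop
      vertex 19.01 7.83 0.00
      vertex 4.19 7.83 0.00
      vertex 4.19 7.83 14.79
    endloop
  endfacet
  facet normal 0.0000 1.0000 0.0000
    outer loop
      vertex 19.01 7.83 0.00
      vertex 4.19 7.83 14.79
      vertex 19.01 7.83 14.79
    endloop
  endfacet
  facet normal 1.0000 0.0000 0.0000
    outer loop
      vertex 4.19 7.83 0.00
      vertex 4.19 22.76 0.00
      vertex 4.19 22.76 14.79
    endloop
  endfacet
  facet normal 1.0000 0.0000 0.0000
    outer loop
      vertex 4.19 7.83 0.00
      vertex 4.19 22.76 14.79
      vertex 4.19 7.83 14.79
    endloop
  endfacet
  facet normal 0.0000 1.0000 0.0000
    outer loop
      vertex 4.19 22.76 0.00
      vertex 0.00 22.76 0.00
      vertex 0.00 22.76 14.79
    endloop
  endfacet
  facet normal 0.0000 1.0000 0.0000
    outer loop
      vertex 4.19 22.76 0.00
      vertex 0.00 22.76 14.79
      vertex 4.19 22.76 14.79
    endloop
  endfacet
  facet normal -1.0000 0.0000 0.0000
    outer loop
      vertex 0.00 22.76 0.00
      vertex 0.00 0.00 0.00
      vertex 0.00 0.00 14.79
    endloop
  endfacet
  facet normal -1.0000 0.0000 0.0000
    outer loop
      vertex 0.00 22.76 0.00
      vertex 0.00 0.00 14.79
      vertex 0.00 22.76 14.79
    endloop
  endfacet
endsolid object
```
; perimeter-only toolpath
G21 ; units = mm
G90 ; absolute positioning
G28 ; home
; layer 1
G0 Z2.11
G0 X0.00 Y0.00
G1 X19.01 Y0.00
G1 X19.01 Y7.83
G1 X4.19 Y7.83
G1 X4.19 Y22.76
G1 X0.00 Y22.76
G1 X0.00 Y0.00
; layer 2
G0 Z4.23
G0 X0.00 Y0.00
G1 X19.01 Y0.00
G1 X19.01 Y7.83
G1 X4.19 Y7.83
G1 X4.19 Y22.76
G1 X0.00 Y22.76
G1 X0.00 Y0.00
; layer 3
G0 Z6.34
G0 X0.00 Y0.00
G1 X19.01 Y0.00
G1 X19.01 Y7.83
G1 X4.19 Y7.83
G1 X4.19 Y22.76
G1 X0.00 Y22.76
G1 X0.00 Y0.00
; layer 4
G0 Z8.45
G0 X0.00 Y0.00
G1 X19.01 Y0.00
G1 X19.01 Y7.83
G1 X4.19 Y7.83
G1 X4.19 Y22.76
G1 X0.00 Y22.76
G1 X0.00 Y0.00
; layer 5
G0 Z10.56
G0 X0.00 Y0.00
G1 X19.01 Y0.00
G1 X19.01 Y7.83
G1 X4.19 Y7.83
G1 X4.19 Y22.76
G1 X0.00 Y22.76
G1 X0.00 Y0.00
; layer 6
G0 Z12.68
G0 X0.00 Y0.00
G1 X19.01 Y0.00
G1 X19.01 Y7.83
G1 X4.19 Y7.83
G1 X4.19 Y22.76
G1 X0.00 Y22.76
G1 X0.00 Y0.00
; layer 7
G0 Z14.79
G0 X0.00 Y0.00
G1 X19.01 Y0.00
G1 X19.01 Y7.83
G1 X4.19 Y7.83
G1 X4.19 Y22.76
G1 X0.00 Y22.76
G1 X0.00 Y0.00
M2 ; end

The solid is an L-shaped prism: outer 19 × 22.8 mm, arm thicknesses ≈ 7.83 mm (horizontal) and 4.19 mm (vertical), extruded 14.8 mm in z. Slicing at Δz = 2.11 mm — 7 equal slices spanning the solid's height, so layer i sits at z = i·h/7 — gives 7 non-empty perimeters. Each is a 6-segment closed polygon; G0 lifts to the layer z and rapids to the start vertex, then G1 traces the edges.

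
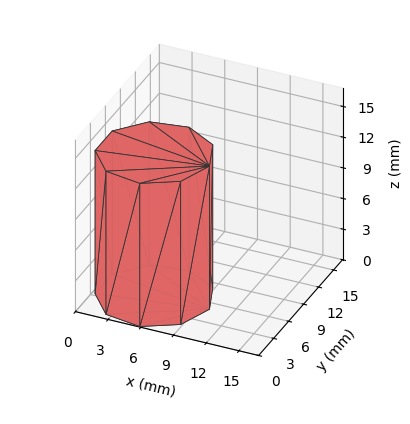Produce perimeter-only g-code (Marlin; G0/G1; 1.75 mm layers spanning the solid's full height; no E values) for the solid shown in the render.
Reading the render: the shape is a regular 9-sided prism (a cylinder approximated with 9 flat sides), circumscribed radius ≈ 5 mm, height ≈ 14 mm (dimensions read to the nearest mm from the axis ticks). For the g-code, the solid's height is divided into equal slices at the stated Δz and each level perimeter traced with G1 moves after a G0 lift.

; perimeter-only toolpath
G21 ; units = mm
G90 ; absolute positioning
G28 ; home
; layer 1
G0 Z1.75
G0 X10.00 Y5.00
G1 X8.83 Y8.21
G1 X5.87 Y9.92
G1 X2.50 Y9.33
G1 X0.30 Y6.71
G1 X0.30 Y3.29
G1 X2.50 Y0.67
G1 X5.87 Y0.08
G1 X8.83 Y1.79
G1 X10.00 Y5.00
; layer 2
G0 Z3.50
G0 X10.00 Y5.00
G1 X8.83 Y8.21
G1 X5.87 Y9.92
G1 X2.50 Y9.33
G1 X0.30 Y6.71
G1 X0.30 Y3.29
G1 X2.50 Y0.67
G1 X5.87 Y0.08
G1 X8.83 Y1.79
G1 X10.00 Y5.00
; layer 3
G0 Z5.25
G0 X10.00 Y5.00
G1 X8.83 Y8.21
G1 X5.87 Y9.92
G1 X2.50 Y9.33
G1 X0.30 Y6.71
G1 X0.30 Y3.29
G1 X2.50 Y0.67
G1 X5.87 Y0.08
G1 X8.83 Y1.79
G1 X10.00 Y5.00
; layer 4
G0 Z7.00
G0 X10.00 Y5.00
G1 X8.83 Y8.21
G1 X5.87 Y9.92
G1 X2.50 Y9.33
G1 X0.30 Y6.71
G1 X0.30 Y3.29
G1 X2.50 Y0.67
G1 X5.87 Y0.08
G1 X8.83 Y1.79
G1 X10.00 Y5.00
; layer 5
G0 Z8.75
G0 X10.00 Y5.00
G1 X8.83 Y8.21
G1 X5.87 Y9.92
G1 X2.50 Y9.33
G1 X0.30 Y6.71
G1 X0.30 Y3.29
G1 X2.50 Y0.67
G1 X5.87 Y0.08
G1 X8.83 Y1.79
G1 X10.00 Y5.00
; layer 6
G0 Z10.50
G0 X10.00 Y5.00
G1 X8.83 Y8.21
G1 X5.87 Y9.92
G1 X2.50 Y9.33
G1 X0.30 Y6.71
G1 X0.30 Y3.29
G1 X2.50 Y0.67
G1 X5.87 Y0.08
G1 X8.83 Y1.79
G1 X10.00 Y5.00
; layer 7
G0 Z12.25
G0 X10.00 Y5.00
G1 X8.83 Y8.21
G1 X5.87 Y9.92
G1 X2.50 Y9.33
G1 X0.30 Y6.71
G1 X0.30 Y3.29
G1 X2.50 Y0.67
G1 X5.87 Y0.08
G1 X8.83 Y1.79
G1 X10.00 Y5.00
; layer 8
G0 Z14.00
G0 X10.00 Y5.00
G1 X8.83 Y8.21
G1 X5.87 Y9.92
G1 X2.50 Y9.33
G1 X0.30 Y6.71
G1 X0.30 Y3.29
G1 X2.50 Y0.67
G1 X5.87 Y0.08
G1 X8.83 Y1.79
G1 X10.00 Y5.00
M2 ; end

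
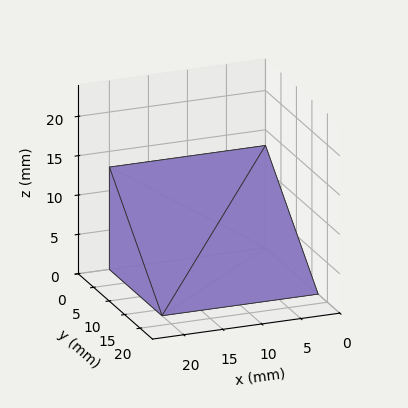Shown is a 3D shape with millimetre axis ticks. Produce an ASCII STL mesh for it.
Reading the render: the shape is a wedge (ramp): 20 × 17 mm base, rising to 13 mm along the y=0 edge and sloping linearly to z=0 at y=17 (dimensions read to the nearest mm from the axis ticks). For the STL, each face is triangulated and given an outward normal.

solid part
  facet normal 0.0000 0.0000 -1.0000
    outer loop
      vertex 20.00 17.00 0.00
      vertex 20.00 0.00 0.00
      vertex 0.00 0.00 0.00
    endloop
  endfacet
  facet normal 0.0000 0.0000 -1.0000
    outer loop
      vertex 0.00 17.00 0.00
      vertex 20.00 17.00 0.00
      vertex 0.00 0.00 0.00
    endloop
  endfacet
  facet normal 0.0000 -1.0000 0.0000
    outer loop
      vertex 0.00 0.00 0.00
      vertex 20.00 0.00 0.00
      vertex 20.00 0.00 13.00
    endloop
  endfacet
  facet normal 0.0000 -1.0000 0.0000
    outer loop
      vertex 0.00 0.00 0.00
      vertex 20.00 0.00 13.00
      vertex 0.00 0.00 13.00
    endloop
  endfacet
  facet normal 0.0000 0.6075 0.7944
    outer loop
      vertex 0.00 0.00 13.00
      vertex 20.00 0.00 13.00
      vertex 20.00 17.00 0.00
    endloop
  endfacet
  facet normal 0.0000 0.6075 0.7944
    outer loop
      vertex 0.00 0.00 13.00
      vertex 20.00 17.00 0.00
      vertex 0.00 17.00 0.00
    endloop
  endfacet
  facet normal -1.0000 0.0000 0.0000
    outer loop
      vertex 0.00 0.00 13.00
      vertex 0.00 17.00 0.00
      vertex 0.00 0.00 0.00
    endloop
  endfacet
  facet normal 1.0000 0.0000 0.0000
    outer loop
      vertex 20.00 0.00 0.00
      vertex 20.00 17.00 0.00
      vertex 20.00 0.00 13.00
    endloop
  endfacet
endsolid part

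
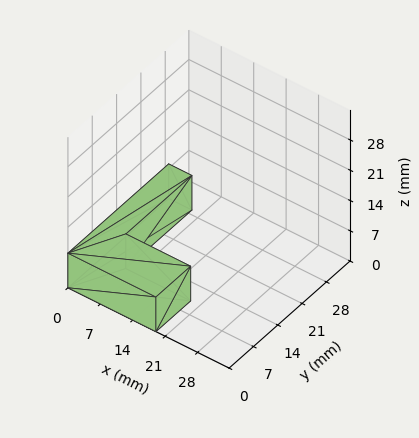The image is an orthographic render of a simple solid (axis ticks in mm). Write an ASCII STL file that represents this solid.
Reading the render: the shape is an L-shaped prism: outer 19 × 29 mm, arm thicknesses ≈ 10 mm (horizontal) and 5 mm (vertical), extruded 8 mm in z (dimensions read to the nearest mm from the axis ticks). For the STL, each face is triangulated and given an outward normal.

solid part
  facet normal 0.0000 0.0000 -1.0000
    outer loop
      vertex 19.000 10.000 0.000
      vertex 19.000 0.000 0.000
      vertex 0.000 0.000 0.000
    endloop
  endfacet
  facet normal 0.0000 0.0000 -1.0000
    outer loop
      vertex 5.000 10.000 0.000
      vertex 19.000 10.000 0.000
      vertex 0.000 0.000 0.000
    endloop
  endfacet
  facet normal 0.0000 0.0000 -1.0000
    outer loop
      vertex 5.000 29.000 0.000
      vertex 5.000 10.000 0.000
      vertex 0.000 0.000 0.000
    endloop
  endfacet
  facet normal 0.0000 0.0000 -1.0000
    outer loop
      vertex 0.000 29.000 0.000
      vertex 5.000 29.000 0.000
      vertex 0.000 0.000 0.000
    endloop
  endfacet
  facet normal 0.0000 0.0000 1.0000
    outer loop
      vertex 0.000 0.000 8.000
      vertex 19.000 0.000 8.000
      vertex 19.000 10.000 8.000
    endloop
  endfacet
  facet normal 0.0000 0.0000 1.0000
    outer loop
      vertex 0.000 0.000 8.000
      vertex 19.000 10.000 8.000
      vertex 5.000 10.000 8.000
    endloop
  endfacet
  facet normal 0.0000 0.0000 1.0000
    outer loop
      vertex 0.000 0.000 8.000
      vertex 5.000 10.000 8.000
      vertex 5.000 29.000 8.000
    endloop
  endfacet
  facet normal 0.0000 0.0000 1.0000
    outer loop
      vertex 0.000 0.000 8.000
      vertex 5.000 29.000 8.000
      vertex 0.000 29.000 8.000
    endloop
  endfacet
  facet normal 0.0000 -1.0000 0.0000
    outer loop
      vertex 0.000 0.000 0.000
      vertex 19.000 0.000 0.000
      vertex 19.000 0.000 8.000
    endloop
  endfacet
  facet normal 0.0000 -1.0000 0.0000
    outer loop
      vertex 0.000 0.000 0.000
      vertex 19.000 0.000 8.000
      vertex 0.000 0.000 8.000
    endloop
  endfacet
  facet normal 1.0000 0.0000 0.0000
    outer loop
      vertex 19.000 0.000 0.000
      vertex 19.000 10.000 0.000
      vertex 19.000 10.000 8.000
    endloop
  endfacet
  facet normal 1.0000 0.0000 0.0000
    outer loop
      vertex 19.000 0.000 0.000
      vertex 19.000 10.000 8.000
      vertex 19.000 0.000 8.000
    endloop
  endfacet
  facet normal 0.0000 1.0000 0.0000
    outer loop
      vertex 19.000 10.000 0.000
      vertex 5.000 10.000 0.000
      vertex 5.000 10.000 8.000
    endloop
  endfacet
  facet normal 0.0000 1.0000 0.0000
    outer loop
      vertex 19.000 10.000 0.000
      vertex 5.000 10.000 8.000
      vertex 19.000 10.000 8.000
    endloop
  endfacet
  facet normal 1.0000 0.0000 0.0000
    outer loop
      vertex 5.000 10.000 0.000
      vertex 5.000 29.000 0.000
      vertex 5.000 29.000 8.000
    endloop
  endfacet
  facet normal 1.0000 0.0000 0.0000
    outer loop
      vertex 5.000 10.000 0.000
      vertex 5.000 29.000 8.000
      vertex 5.000 10.000 8.000
    endloop
  endfacet
  facet normal 0.0000 1.0000 0.0000
    outer loop
      vertex 5.000 29.000 0.000
      vertex 0.000 29.000 0.000
      vertex 0.000 29.000 8.000
    endloop
  endfacet
  facet normal 0.0000 1.0000 0.0000
    outer loop
      vertex 5.000 29.000 0.000
      vertex 0.000 29.000 8.000
      vertex 5.000 29.000 8.000
    endloop
  endfacet
  facet normal -1.0000 0.0000 0.0000
    outer loop
      vertex 0.000 29.000 0.000
      vertex 0.000 0.000 0.000
      vertex 0.000 0.000 8.000
    endloop
  endfacet
  facet normal -1.0000 0.0000 0.0000
    outer loop
      vertex 0.000 29.000 0.000
      vertex 0.000 0.000 8.000
      vertex 0.000 29.000 8.000
    endloop
  endfacet
endsolid part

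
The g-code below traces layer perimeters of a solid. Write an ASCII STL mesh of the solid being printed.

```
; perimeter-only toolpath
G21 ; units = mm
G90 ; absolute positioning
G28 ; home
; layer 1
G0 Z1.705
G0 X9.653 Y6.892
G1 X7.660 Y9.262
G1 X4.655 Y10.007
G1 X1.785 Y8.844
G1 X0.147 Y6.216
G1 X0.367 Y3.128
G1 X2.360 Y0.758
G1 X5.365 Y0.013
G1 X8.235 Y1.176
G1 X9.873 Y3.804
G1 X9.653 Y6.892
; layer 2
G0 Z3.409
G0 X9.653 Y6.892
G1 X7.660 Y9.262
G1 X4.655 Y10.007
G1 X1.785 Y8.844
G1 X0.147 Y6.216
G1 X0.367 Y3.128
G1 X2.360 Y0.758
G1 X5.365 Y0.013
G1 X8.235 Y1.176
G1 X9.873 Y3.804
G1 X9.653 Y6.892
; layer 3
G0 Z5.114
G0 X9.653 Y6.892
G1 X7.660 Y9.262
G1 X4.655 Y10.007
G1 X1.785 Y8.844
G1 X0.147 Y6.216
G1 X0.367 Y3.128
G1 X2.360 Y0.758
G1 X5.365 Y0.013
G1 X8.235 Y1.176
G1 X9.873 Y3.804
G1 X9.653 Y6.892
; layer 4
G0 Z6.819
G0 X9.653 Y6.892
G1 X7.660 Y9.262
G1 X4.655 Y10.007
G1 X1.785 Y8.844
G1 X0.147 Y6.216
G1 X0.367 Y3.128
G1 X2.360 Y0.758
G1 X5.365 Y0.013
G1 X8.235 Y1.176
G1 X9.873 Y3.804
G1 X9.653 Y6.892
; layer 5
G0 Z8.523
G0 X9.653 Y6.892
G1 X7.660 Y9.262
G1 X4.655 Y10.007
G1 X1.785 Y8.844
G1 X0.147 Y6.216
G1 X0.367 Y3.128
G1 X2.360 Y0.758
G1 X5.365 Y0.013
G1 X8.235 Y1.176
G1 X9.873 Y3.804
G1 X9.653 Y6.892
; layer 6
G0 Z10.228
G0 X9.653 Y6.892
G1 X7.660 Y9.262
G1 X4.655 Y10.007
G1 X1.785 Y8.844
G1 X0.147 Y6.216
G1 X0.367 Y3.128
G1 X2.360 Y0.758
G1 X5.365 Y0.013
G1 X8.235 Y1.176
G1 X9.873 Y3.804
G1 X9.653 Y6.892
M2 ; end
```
solid part
  facet normal 0.0000 0.0000 -1.0000
    outer loop
      vertex 4.655 10.007 0.000
      vertex 7.660 9.262 0.000
      vertex 9.653 6.892 0.000
    endloop
  endfacet
  facet normal 0.0000 0.0000 -1.0000
    outer loop
      vertex 1.785 8.844 0.000
      vertex 4.655 10.007 0.000
      vertex 9.653 6.892 0.000
    endloop
  endfacet
  facet normal 0.0000 0.0000 -1.0000
    outer loop
      vertex 0.147 6.216 0.000
      vertex 1.785 8.844 0.000
      vertex 9.653 6.892 0.000
    endloop
  endfacet
  facet normal 0.0000 0.0000 -1.0000
    outer loop
      vertex 0.367 3.128 0.000
      vertex 0.147 6.216 0.000
      vertex 9.653 6.892 0.000
    endloop
  endfacet
  facet normal 0.0000 0.0000 -1.0000
    outer loop
      vertex 2.360 0.758 0.000
      vertex 0.367 3.128 0.000
      vertex 9.653 6.892 0.000
    endloop
  endfacet
  facet normal 0.0000 0.0000 -1.0000
    outer loop
      vertex 5.365 0.013 0.000
      vertex 2.360 0.758 0.000
      vertex 9.653 6.892 0.000
    endloop
  endfacet
  facet normal 0.0000 0.0000 -1.0000
    outer loop
      vertex 8.235 1.176 0.000
      vertex 5.365 0.013 0.000
      vertex 9.653 6.892 0.000
    endloop
  endfacet
  facet normal 0.0000 0.0000 -1.0000
    outer loop
      vertex 9.873 3.804 0.000
      vertex 8.235 1.176 0.000
      vertex 9.653 6.892 0.000
    endloop
  endfacet
  facet normal 0.0000 0.0000 1.0000
    outer loop
      vertex 9.653 6.892 10.228
      vertex 7.660 9.262 10.228
      vertex 4.655 10.007 10.228
    endloop
  endfacet
  facet normal 0.0000 0.0000 1.0000
    outer loop
      vertex 9.653 6.892 10.228
      vertex 4.655 10.007 10.228
      vertex 1.785 8.844 10.228
    endloop
  endfacet
  facet normal 0.0000 0.0000 1.0000
    outer loop
      vertex 9.653 6.892 10.228
      vertex 1.785 8.844 10.228
      vertex 0.147 6.216 10.228
    endloop
  endfacet
  facet normal 0.0000 0.0000 1.0000
    outer loop
      vertex 9.653 6.892 10.228
      vertex 0.147 6.216 10.228
      vertex 0.367 3.128 10.228
    endloop
  endfacet
  facet normal 0.0000 0.0000 1.0000
    outer loop
      vertex 9.653 6.892 10.228
      vertex 0.367 3.128 10.228
      vertex 2.360 0.758 10.228
    endloop
  endfacet
  facet normal 0.0000 0.0000 1.0000
    outer loop
      vertex 9.653 6.892 10.228
      vertex 2.360 0.758 10.228
      vertex 5.365 0.013 10.228
    endloop
  endfacet
  facet normal 0.0000 0.0000 1.0000
    outer loop
      vertex 9.653 6.892 10.228
      vertex 5.365 0.013 10.228
      vertex 8.235 1.176 10.228
    endloop
  endfacet
  facet normal 0.0000 0.0000 1.0000
    outer loop
      vertex 9.653 6.892 10.228
      vertex 8.235 1.176 10.228
      vertex 9.873 3.804 10.228
    endloop
  endfacet
  facet normal 0.7654 0.6436 0.0000
    outer loop
      vertex 9.653 6.892 0.000
      vertex 7.660 9.262 0.000
      vertex 7.660 9.262 10.228
    endloop
  endfacet
  facet normal 0.7654 0.6436 0.0000
    outer loop
      vertex 9.653 6.892 0.000
      vertex 7.660 9.262 10.228
      vertex 9.653 6.892 10.228
    endloop
  endfacet
  facet normal 0.2406 0.9706 0.0000
    outer loop
      vertex 7.660 9.262 0.000
      vertex 4.655 10.007 0.000
      vertex 4.655 10.007 10.228
    endloop
  endfacet
  facet normal 0.2406 0.9706 0.0000
    outer loop
      vertex 7.660 9.262 0.000
      vertex 4.655 10.007 10.228
      vertex 7.660 9.262 10.228
    endloop
  endfacet
  facet normal -0.3756 0.9268 0.0000
    outer loop
      vertex 4.655 10.007 0.000
      vertex 1.785 8.844 0.000
      vertex 1.785 8.844 10.228
    endloop
  endfacet
  facet normal -0.3756 0.9268 0.0000
    outer loop
      vertex 4.655 10.007 0.000
      vertex 1.785 8.844 10.228
      vertex 4.655 10.007 10.228
    endloop
  endfacet
  facet normal -0.8487 0.5290 0.0000
    outer loop
      vertex 1.785 8.844 0.000
      vertex 0.147 6.216 0.000
      vertex 0.147 6.216 10.228
    endloop
  endfacet
  facet normal -0.8487 0.5290 0.0000
    outer loop
      vertex 1.785 8.844 0.000
      vertex 0.147 6.216 10.228
      vertex 1.785 8.844 10.228
    endloop
  endfacet
  facet normal -0.9975 -0.0711 0.0000
    outer loop
      vertex 0.147 6.216 0.000
      vertex 0.367 3.128 0.000
      vertex 0.367 3.128 10.228
    endloop
  endfacet
  facet normal -0.9975 -0.0711 0.0000
    outer loop
      vertex 0.147 6.216 0.000
      vertex 0.367 3.128 10.228
      vertex 0.147 6.216 10.228
    endloop
  endfacet
  facet normal -0.7654 -0.6436 0.0000
    outer loop
      vertex 0.367 3.128 0.000
      vertex 2.360 0.758 0.000
      vertex 2.360 0.758 10.228
    endloop
  endfacet
  facet normal -0.7654 -0.6436 0.0000
    outer loop
      vertex 0.367 3.128 0.000
      vertex 2.360 0.758 10.228
      vertex 0.367 3.128 10.228
    endloop
  endfacet
  facet normal -0.2406 -0.9706 0.0000
    outer loop
      vertex 2.360 0.758 0.000
      vertex 5.365 0.013 0.000
      vertex 5.365 0.013 10.228
    endloop
  endfacet
  facet normal -0.2406 -0.9706 0.0000
    outer loop
      vertex 2.360 0.758 0.000
      vertex 5.365 0.013 10.228
      vertex 2.360 0.758 10.228
    endloop
  endfacet
  facet normal 0.3756 -0.9268 0.0000
    outer loop
      vertex 5.365 0.013 0.000
      vertex 8.235 1.176 0.000
      vertex 8.235 1.176 10.228
    endloop
  endfacet
  facet normal 0.3756 -0.9268 0.0000
    outer loop
      vertex 5.365 0.013 0.000
      vertex 8.235 1.176 10.228
      vertex 5.365 0.013 10.228
    endloop
  endfacet
  facet normal 0.8487 -0.5290 0.0000
    outer loop
      vertex 8.235 1.176 0.000
      vertex 9.873 3.804 0.000
      vertex 9.873 3.804 10.228
    endloop
  endfacet
  facet normal 0.8487 -0.5290 0.0000
    outer loop
      vertex 8.235 1.176 0.000
      vertex 9.873 3.804 10.228
      vertex 8.235 1.176 10.228
    endloop
  endfacet
  facet normal 0.9975 0.0711 0.0000
    outer loop
      vertex 9.873 3.804 0.000
      vertex 9.653 6.892 0.000
      vertex 9.653 6.892 10.228
    endloop
  endfacet
  facet normal 0.9975 0.0711 0.0000
    outer loop
      vertex 9.873 3.804 0.000
      vertex 9.653 6.892 10.228
      vertex 9.873 3.804 10.228
    endloop
  endfacet
endsolid part

The G0 Z moves step by Δz≈1.705 mm. Every layer's G1 loop is the same polygon, so the solid is a straight extrusion of it from z=0 to z≈10.2. Closing with flat bottom and top caps and triangulating gives 36 facets — a regular 10-sided prism (a cylinder approximated with 10 flat sides), circumscribed radius ≈ 5.01 mm, height ≈ 10.2 mm.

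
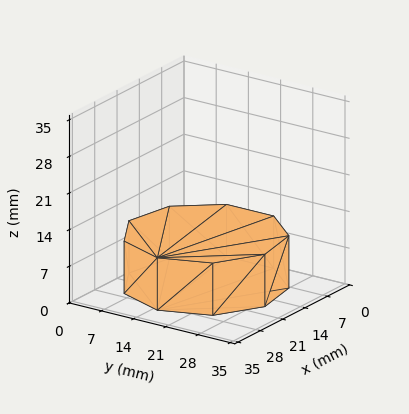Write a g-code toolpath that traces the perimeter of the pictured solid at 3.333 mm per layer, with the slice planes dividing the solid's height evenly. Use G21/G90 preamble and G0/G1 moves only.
Reading the render: the shape is a regular 9-sided prism (a cylinder approximated with 9 flat sides), circumscribed radius ≈ 15 mm, height ≈ 10 mm (dimensions read to the nearest mm from the axis ticks). For the g-code, the solid's height is divided into equal slices at the stated Δz and each level perimeter traced with G1 moves after a G0 lift.

; perimeter-only toolpath
G21 ; units = mm
G90 ; absolute positioning
G28 ; home
; layer 1
G0 Z3.333
G0 X30.000 Y15.000
G1 X26.491 Y24.642
G1 X17.605 Y29.772
G1 X7.500 Y27.990
G1 X0.905 Y20.130
G1 X0.905 Y9.870
G1 X7.500 Y2.010
G1 X17.605 Y0.228
G1 X26.491 Y5.358
G1 X30.000 Y15.000
; layer 2
G0 Z6.667
G0 X30.000 Y15.000
G1 X26.491 Y24.642
G1 X17.605 Y29.772
G1 X7.500 Y27.990
G1 X0.905 Y20.130
G1 X0.905 Y9.870
G1 X7.500 Y2.010
G1 X17.605 Y0.228
G1 X26.491 Y5.358
G1 X30.000 Y15.000
; layer 3
G0 Z10.000
G0 X30.000 Y15.000
G1 X26.491 Y24.642
G1 X17.605 Y29.772
G1 X7.500 Y27.990
G1 X0.905 Y20.130
G1 X0.905 Y9.870
G1 X7.500 Y2.010
G1 X17.605 Y0.228
G1 X26.491 Y5.358
G1 X30.000 Y15.000
M2 ; end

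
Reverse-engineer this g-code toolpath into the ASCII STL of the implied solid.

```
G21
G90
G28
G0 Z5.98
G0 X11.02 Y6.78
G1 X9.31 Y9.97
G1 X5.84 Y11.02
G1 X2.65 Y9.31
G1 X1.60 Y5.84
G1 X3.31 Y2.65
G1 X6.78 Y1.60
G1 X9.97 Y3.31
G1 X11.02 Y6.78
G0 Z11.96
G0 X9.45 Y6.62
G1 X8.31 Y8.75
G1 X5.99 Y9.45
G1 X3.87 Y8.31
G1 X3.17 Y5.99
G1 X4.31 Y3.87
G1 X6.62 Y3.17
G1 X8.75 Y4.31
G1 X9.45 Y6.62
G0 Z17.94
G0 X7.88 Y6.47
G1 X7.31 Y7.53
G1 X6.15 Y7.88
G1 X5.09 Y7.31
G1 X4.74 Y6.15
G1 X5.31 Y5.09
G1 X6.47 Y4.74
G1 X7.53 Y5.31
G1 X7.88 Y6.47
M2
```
solid part
  facet normal 0.0000 0.0000 -1.0000
    outer loop
      vertex 5.68 12.59 0.00
      vertex 10.31 11.19 0.00
      vertex 12.59 6.94 0.00
    endloop
  endfacet
  facet normal 0.0000 0.0000 -1.0000
    outer loop
      vertex 1.43 10.31 0.00
      vertex 5.68 12.59 0.00
      vertex 12.59 6.94 0.00
    endloop
  endfacet
  facet normal 0.0000 0.0000 -1.0000
    outer loop
      vertex 0.03 5.68 0.00
      vertex 1.43 10.31 0.00
      vertex 12.59 6.94 0.00
    endloop
  endfacet
  facet normal 0.0000 0.0000 -1.0000
    outer loop
      vertex 2.31 1.43 0.00
      vertex 0.03 5.68 0.00
      vertex 12.59 6.94 0.00
    endloop
  endfacet
  facet normal 0.0000 0.0000 -1.0000
    outer loop
      vertex 6.94 0.03 0.00
      vertex 2.31 1.43 0.00
      vertex 12.59 6.94 0.00
    endloop
  endfacet
  facet normal 0.0000 0.0000 -1.0000
    outer loop
      vertex 11.19 2.31 0.00
      vertex 6.94 0.03 0.00
      vertex 12.59 6.94 0.00
    endloop
  endfacet
  facet normal 0.8561 0.4593 0.2369
    outer loop
      vertex 12.59 6.94 0.00
      vertex 10.31 11.19 0.00
      vertex 6.31 6.31 23.92
    endloop
  endfacet
  facet normal 0.2812 0.9300 0.2368
    outer loop
      vertex 10.31 11.19 0.00
      vertex 5.68 12.59 0.00
      vertex 6.31 6.31 23.92
    endloop
  endfacet
  facet normal -0.4593 0.8561 0.2369
    outer loop
      vertex 5.68 12.59 0.00
      vertex 1.43 10.31 0.00
      vertex 6.31 6.31 23.92
    endloop
  endfacet
  facet normal -0.9300 0.2812 0.2368
    outer loop
      vertex 1.43 10.31 0.00
      vertex 0.03 5.68 0.00
      vertex 6.31 6.31 23.92
    endloop
  endfacet
  facet normal -0.8561 -0.4593 0.2369
    outer loop
      vertex 0.03 5.68 0.00
      vertex 2.31 1.43 0.00
      vertex 6.31 6.31 23.92
    endloop
  endfacet
  facet normal -0.2812 -0.9300 0.2368
    outer loop
      vertex 2.31 1.43 0.00
      vertex 6.94 0.03 0.00
      vertex 6.31 6.31 23.92
    endloop
  endfacet
  facet normal 0.4593 -0.8561 0.2369
    outer loop
      vertex 6.94 0.03 0.00
      vertex 11.19 2.31 0.00
      vertex 6.31 6.31 23.92
    endloop
  endfacet
  facet normal 0.9300 -0.2812 0.2368
    outer loop
      vertex 11.19 2.31 0.00
      vertex 12.59 6.94 0.00
      vertex 6.31 6.31 23.92
    endloop
  endfacet
endsolid part

The G0 Z moves step by Δz≈5.98 mm. The G1 loops shrink linearly with z, so the solid tapers from its base footprint up to z≈23.9. Closing with a flat bottom cap and the tapered top and triangulating gives 14 facets — a regular 8-sided pyramid, base circumscribed radius ≈ 6.31 mm, apex at z ≈ 23.9 mm.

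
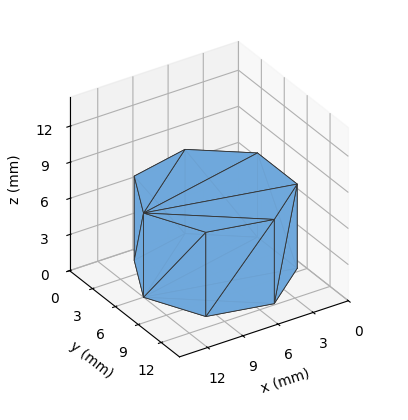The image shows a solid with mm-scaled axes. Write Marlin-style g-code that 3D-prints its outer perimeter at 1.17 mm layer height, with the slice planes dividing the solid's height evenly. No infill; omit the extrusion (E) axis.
Reading the render: the shape is a regular 7-sided prism (a cylinder approximated with 7 flat sides), circumscribed radius ≈ 6 mm, height ≈ 7 mm (dimensions read to the nearest mm from the axis ticks). For the g-code, the solid's height is divided into equal slices at the stated Δz and each level perimeter traced with G1 moves after a G0 lift.

; perimeter-only toolpath
G21 ; units = mm
G90 ; absolute positioning
G28 ; home
; layer 1
G0 Z1.17
G0 X12.00 Y6.00
G1 X9.74 Y10.69
G1 X4.66 Y11.85
G1 X0.59 Y8.60
G1 X0.59 Y3.40
G1 X4.66 Y0.15
G1 X9.74 Y1.31
G1 X12.00 Y6.00
; layer 2
G0 Z2.33
G0 X12.00 Y6.00
G1 X9.74 Y10.69
G1 X4.66 Y11.85
G1 X0.59 Y8.60
G1 X0.59 Y3.40
G1 X4.66 Y0.15
G1 X9.74 Y1.31
G1 X12.00 Y6.00
; layer 3
G0 Z3.50
G0 X12.00 Y6.00
G1 X9.74 Y10.69
G1 X4.66 Y11.85
G1 X0.59 Y8.60
G1 X0.59 Y3.40
G1 X4.66 Y0.15
G1 X9.74 Y1.31
G1 X12.00 Y6.00
; layer 4
G0 Z4.67
G0 X12.00 Y6.00
G1 X9.74 Y10.69
G1 X4.66 Y11.85
G1 X0.59 Y8.60
G1 X0.59 Y3.40
G1 X4.66 Y0.15
G1 X9.74 Y1.31
G1 X12.00 Y6.00
; layer 5
G0 Z5.83
G0 X12.00 Y6.00
G1 X9.74 Y10.69
G1 X4.66 Y11.85
G1 X0.59 Y8.60
G1 X0.59 Y3.40
G1 X4.66 Y0.15
G1 X9.74 Y1.31
G1 X12.00 Y6.00
; layer 6
G0 Z7.00
G0 X12.00 Y6.00
G1 X9.74 Y10.69
G1 X4.66 Y11.85
G1 X0.59 Y8.60
G1 X0.59 Y3.40
G1 X4.66 Y0.15
G1 X9.74 Y1.31
G1 X12.00 Y6.00
M2 ; end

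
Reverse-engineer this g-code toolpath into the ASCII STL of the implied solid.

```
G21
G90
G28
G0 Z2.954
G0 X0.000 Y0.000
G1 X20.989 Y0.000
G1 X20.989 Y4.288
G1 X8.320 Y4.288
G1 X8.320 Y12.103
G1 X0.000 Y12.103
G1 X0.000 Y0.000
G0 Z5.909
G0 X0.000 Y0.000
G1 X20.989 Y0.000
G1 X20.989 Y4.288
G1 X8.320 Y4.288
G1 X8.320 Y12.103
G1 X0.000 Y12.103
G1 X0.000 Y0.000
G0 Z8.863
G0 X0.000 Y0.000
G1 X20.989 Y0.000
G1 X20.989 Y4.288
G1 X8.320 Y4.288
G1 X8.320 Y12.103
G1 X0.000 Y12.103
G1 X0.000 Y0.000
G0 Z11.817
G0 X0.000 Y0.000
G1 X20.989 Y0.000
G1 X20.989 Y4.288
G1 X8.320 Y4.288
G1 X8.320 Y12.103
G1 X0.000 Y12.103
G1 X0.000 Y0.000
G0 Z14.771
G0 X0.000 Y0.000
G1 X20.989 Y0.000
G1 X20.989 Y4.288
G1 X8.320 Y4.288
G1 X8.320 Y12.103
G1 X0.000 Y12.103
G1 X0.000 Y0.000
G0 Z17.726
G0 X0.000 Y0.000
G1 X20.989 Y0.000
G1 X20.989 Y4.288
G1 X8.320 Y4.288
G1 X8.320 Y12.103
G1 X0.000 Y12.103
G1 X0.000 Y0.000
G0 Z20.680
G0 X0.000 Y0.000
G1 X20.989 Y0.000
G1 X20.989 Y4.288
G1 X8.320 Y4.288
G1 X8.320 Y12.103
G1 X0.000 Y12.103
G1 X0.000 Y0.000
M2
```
solid part
  facet normal 0.0000 0.0000 -1.0000
    outer loop
      vertex 20.989 4.288 0.000
      vertex 20.989 0.000 0.000
      vertex 0.000 0.000 0.000
    endloop
  endfacet
  facet normal 0.0000 0.0000 -1.0000
    outer loop
      vertex 8.320 4.288 0.000
      vertex 20.989 4.288 0.000
      vertex 0.000 0.000 0.000
    endloop
  endfacet
  facet normal 0.0000 0.0000 -1.0000
    outer loop
      vertex 8.320 12.103 0.000
      vertex 8.320 4.288 0.000
      vertex 0.000 0.000 0.000
    endloop
  endfacet
  facet normal 0.0000 0.0000 -1.0000
    outer loop
      vertex 0.000 12.103 0.000
      vertex 8.320 12.103 0.000
      vertex 0.000 0.000 0.000
    endloop
  endfacet
  facet normal 0.0000 0.0000 1.0000
    outer loop
      vertex 0.000 0.000 20.680
      vertex 20.989 0.000 20.680
      vertex 20.989 4.288 20.680
    endloop
  endfacet
  facet normal 0.0000 0.0000 1.0000
    outer loop
      vertex 0.000 0.000 20.680
      vertex 20.989 4.288 20.680
      vertex 8.320 4.288 20.680
    endloop
  endfacet
  facet normal 0.0000 0.0000 1.0000
    outer loop
      vertex 0.000 0.000 20.680
      vertex 8.320 4.288 20.680
      vertex 8.320 12.103 20.680
    endloop
  endfacet
  facet normal 0.0000 0.0000 1.0000
    outer loop
      vertex 0.000 0.000 20.680
      vertex 8.320 12.103 20.680
      vertex 0.000 12.103 20.680
    endloop
  endfacet
  facet normal 0.0000 -1.0000 0.0000
    outer loop
      vertex 0.000 0.000 0.000
      vertex 20.989 0.000 0.000
      vertex 20.989 0.000 20.680
    endloop
  endfacet
  facet normal 0.0000 -1.0000 0.0000
    outer loop
      vertex 0.000 0.000 0.000
      vertex 20.989 0.000 20.680
      vertex 0.000 0.000 20.680
    endloop
  endfacet
  facet normal 1.0000 0.0000 0.0000
    outer loop
      vertex 20.989 0.000 0.000
      vertex 20.989 4.288 0.000
      vertex 20.989 4.288 20.680
    endloop
  endfacet
  facet normal 1.0000 0.0000 0.0000
    outer loop
      vertex 20.989 0.000 0.000
      vertex 20.989 4.288 20.680
      vertex 20.989 0.000 20.680
    endloop
  endfacet
  facet normal 0.0000 1.0000 0.0000
    outer loop
      vertex 20.989 4.288 0.000
      vertex 8.320 4.288 0.000
      vertex 8.320 4.288 20.680
    endloop
  endfacet
  facet normal 0.0000 1.0000 0.0000
    outer loop
      vertex 20.989 4.288 0.000
      vertex 8.320 4.288 20.680
      vertex 20.989 4.288 20.680
    endloop
  endfacet
  facet normal 1.0000 0.0000 0.0000
    outer loop
      vertex 8.320 4.288 0.000
      vertex 8.320 12.103 0.000
      vertex 8.320 12.103 20.680
    endloop
  endfacet
  facet normal 1.0000 0.0000 0.0000
    outer loop
      vertex 8.320 4.288 0.000
      vertex 8.320 12.103 20.680
      vertex 8.320 4.288 20.680
    endloop
  endfacet
  facet normal 0.0000 1.0000 0.0000
    outer loop
      vertex 8.320 12.103 0.000
      vertex 0.000 12.103 0.000
      vertex 0.000 12.103 20.680
    endloop
  endfacet
  facet normal 0.0000 1.0000 0.0000
    outer loop
      vertex 8.320 12.103 0.000
      vertex 0.000 12.103 20.680
      vertex 8.320 12.103 20.680
    endloop
  endfacet
  facet normal -1.0000 0.0000 0.0000
    outer loop
      vertex 0.000 12.103 0.000
      vertex 0.000 0.000 0.000
      vertex 0.000 0.000 20.680
    endloop
  endfacet
  facet normal -1.0000 0.0000 0.0000
    outer loop
      vertex 0.000 12.103 0.000
      vertex 0.000 0.000 20.680
      vertex 0.000 12.103 20.680
    endloop
  endfacet
endsolid part

The G0 Z moves step by Δz≈2.954 mm. Every layer's G1 loop is the same polygon, so the solid is a straight extrusion of it from z=0 to z≈20.7. Closing with flat bottom and top caps and triangulating gives 20 facets — an L-shaped prism: outer 21 × 12.1 mm, arm thicknesses ≈ 4.29 mm (horizontal) and 8.32 mm (vertical), extruded 20.7 mm in z.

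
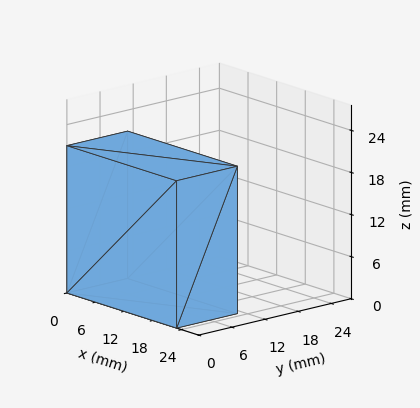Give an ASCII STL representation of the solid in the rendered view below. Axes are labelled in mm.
Reading the render: the shape is a rectangular box, roughly 23 × 11 mm footprint and 21 mm tall (dimensions read to the nearest mm from the axis ticks). For the STL, each face is triangulated and given an outward normal.

solid part
  facet normal 0.0000 0.0000 -1.0000
    outer loop
      vertex 23.0 11.0 0.0
      vertex 23.0 0.0 0.0
      vertex 0.0 0.0 0.0
    endloop
  endfacet
  facet normal 0.0000 0.0000 -1.0000
    outer loop
      vertex 0.0 11.0 0.0
      vertex 23.0 11.0 0.0
      vertex 0.0 0.0 0.0
    endloop
  endfacet
  facet normal 0.0000 0.0000 1.0000
    outer loop
      vertex 0.0 0.0 21.0
      vertex 23.0 0.0 21.0
      vertex 23.0 11.0 21.0
    endloop
  endfacet
  facet normal 0.0000 0.0000 1.0000
    outer loop
      vertex 0.0 0.0 21.0
      vertex 23.0 11.0 21.0
      vertex 0.0 11.0 21.0
    endloop
  endfacet
  facet normal 0.0000 -1.0000 0.0000
    outer loop
      vertex 0.0 0.0 0.0
      vertex 23.0 0.0 0.0
      vertex 23.0 0.0 21.0
    endloop
  endfacet
  facet normal 0.0000 -1.0000 0.0000
    outer loop
      vertex 0.0 0.0 0.0
      vertex 23.0 0.0 21.0
      vertex 0.0 0.0 21.0
    endloop
  endfacet
  facet normal 0.0000 1.0000 0.0000
    outer loop
      vertex 23.0 11.0 21.0
      vertex 23.0 11.0 0.0
      vertex 0.0 11.0 0.0
    endloop
  endfacet
  facet normal 0.0000 1.0000 0.0000
    outer loop
      vertex 0.0 11.0 21.0
      vertex 23.0 11.0 21.0
      vertex 0.0 11.0 0.0
    endloop
  endfacet
  facet normal -1.0000 0.0000 0.0000
    outer loop
      vertex 0.0 11.0 21.0
      vertex 0.0 11.0 0.0
      vertex 0.0 0.0 0.0
    endloop
  endfacet
  facet normal -1.0000 0.0000 0.0000
    outer loop
      vertex 0.0 0.0 21.0
      vertex 0.0 11.0 21.0
      vertex 0.0 0.0 0.0
    endloop
  endfacet
  facet normal 1.0000 0.0000 0.0000
    outer loop
      vertex 23.0 0.0 0.0
      vertex 23.0 11.0 0.0
      vertex 23.0 11.0 21.0
    endloop
  endfacet
  facet normal 1.0000 0.0000 0.0000
    outer loop
      vertex 23.0 0.0 0.0
      vertex 23.0 11.0 21.0
      vertex 23.0 0.0 21.0
    endloop
  endfacet
endsolid part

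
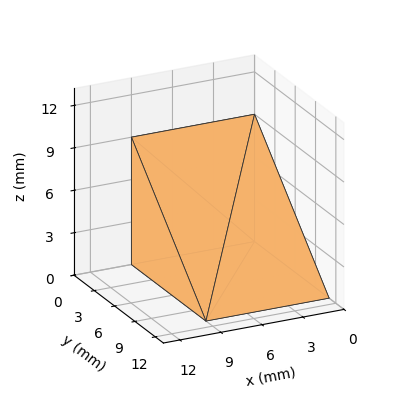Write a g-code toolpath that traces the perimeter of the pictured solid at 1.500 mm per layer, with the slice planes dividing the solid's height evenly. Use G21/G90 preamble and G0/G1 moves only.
Reading the render: the shape is a wedge (ramp): 9 × 11 mm base, rising to 9 mm along the y=0 edge and sloping linearly to z=0 at y=11 (dimensions read to the nearest mm from the axis ticks). For the g-code, the solid's height is divided into equal slices at the stated Δz and each level perimeter traced with G1 moves after a G0 lift.

; perimeter-only toolpath
G21 ; units = mm
G90 ; absolute positioning
G28 ; home
; layer 1
G0 Z1.500
G0 X0.000 Y0.000
G1 X9.000 Y0.000
G1 X9.000 Y9.167
G1 X0.000 Y9.167
G1 X0.000 Y0.000
; layer 2
G0 Z3.000
G0 X0.000 Y0.000
G1 X9.000 Y0.000
G1 X9.000 Y7.333
G1 X0.000 Y7.333
G1 X0.000 Y0.000
; layer 3
G0 Z4.500
G0 X0.000 Y0.000
G1 X9.000 Y0.000
G1 X9.000 Y5.500
G1 X0.000 Y5.500
G1 X0.000 Y0.000
; layer 4
G0 Z6.000
G0 X0.000 Y0.000
G1 X9.000 Y0.000
G1 X9.000 Y3.667
G1 X0.000 Y3.667
G1 X0.000 Y0.000
; layer 5
G0 Z7.500
G0 X0.000 Y0.000
G1 X9.000 Y0.000
G1 X9.000 Y1.833
G1 X0.000 Y1.833
G1 X0.000 Y0.000
M2 ; end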